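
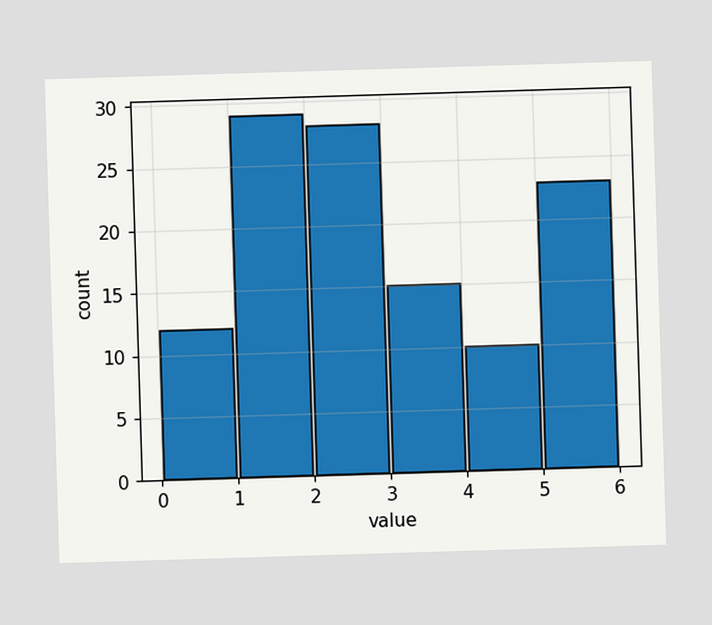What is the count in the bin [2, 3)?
The [2, 3) bin has height 28.

28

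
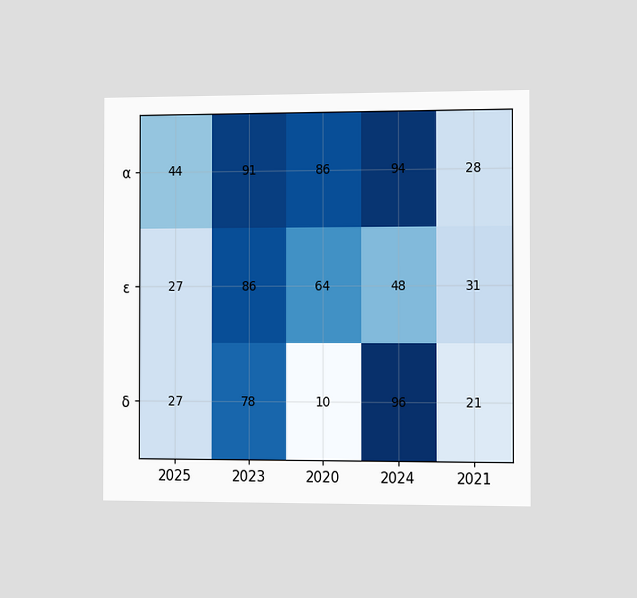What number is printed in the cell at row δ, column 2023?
The chart is viewed slightly from the right. The (δ, 2023) cell reads 78.

78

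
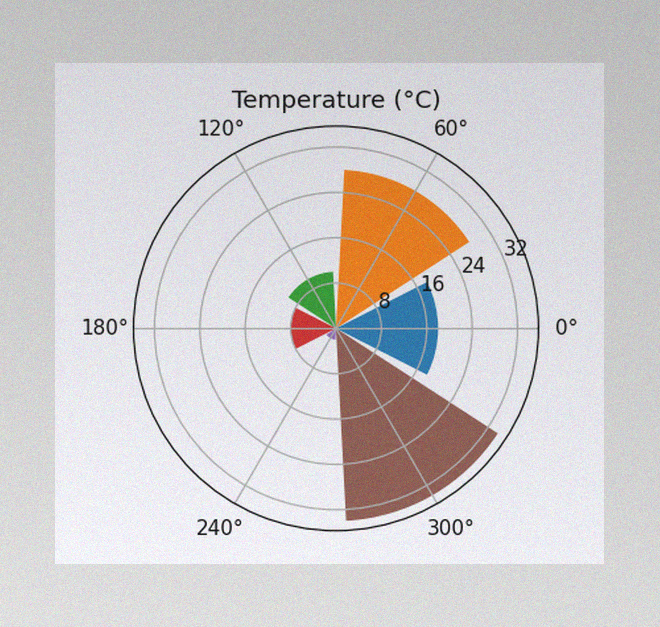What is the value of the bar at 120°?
The image has some photo noise and uneven lighting. The bar at 120° reaches 10°C on the radial axis.

10°C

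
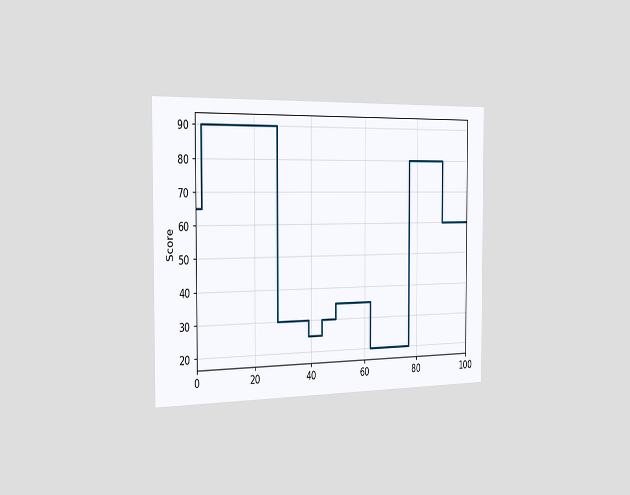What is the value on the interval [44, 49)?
30

The chart is viewed slightly from the left. On [44, 49) the step sits at 30.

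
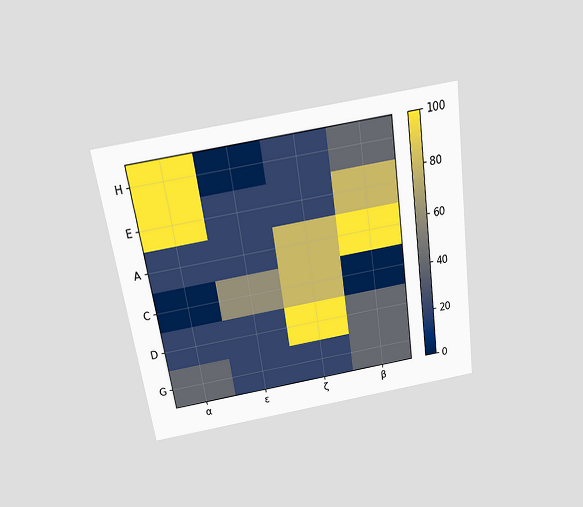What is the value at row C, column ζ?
The chart is tilted about 8° counter-clockwise and viewed slightly from above. Matching cell (C, ζ) against the colorbar gives 80.

80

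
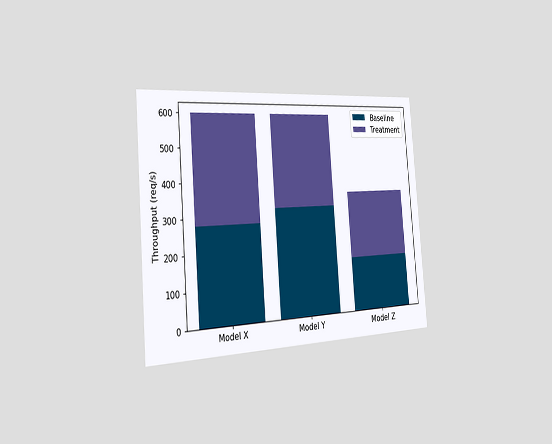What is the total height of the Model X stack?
600req/s

The chart is tilted about 4° counter-clockwise and viewed slightly from the left. The Model X stack's top reaches 600req/s on the y-axis.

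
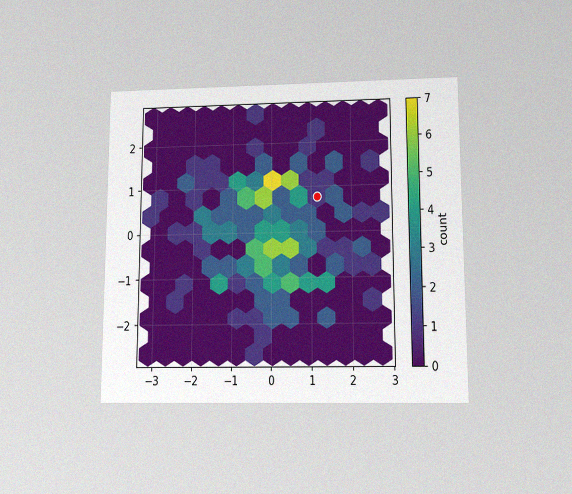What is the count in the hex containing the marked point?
1

The chart is viewed slightly from below, with some photo noise. The marked hex reads 1 on the colorbar.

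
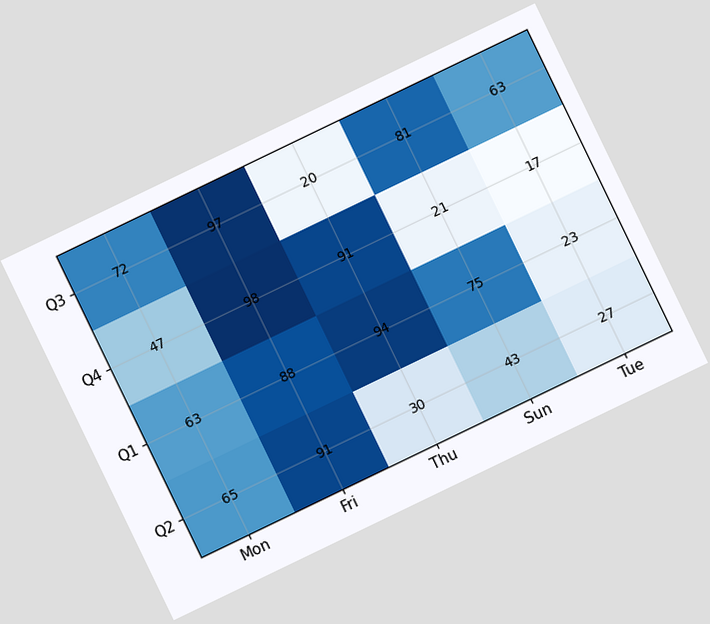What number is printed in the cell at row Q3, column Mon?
The chart is tilted about 26° counter-clockwise. The (Q3, Mon) cell reads 72.

72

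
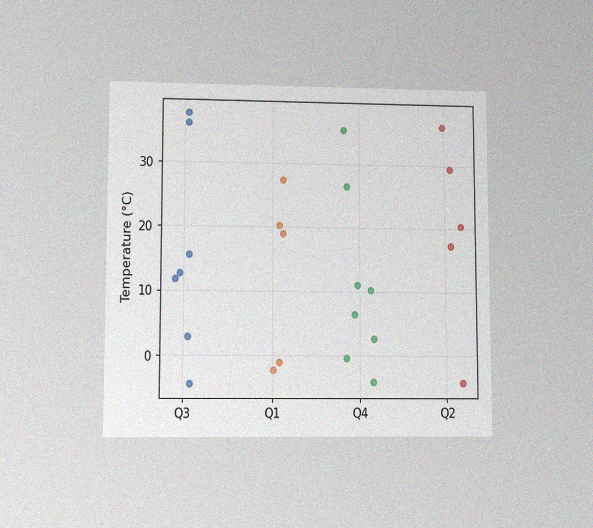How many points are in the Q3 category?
The chart is viewed at a slight angle, with some photo noise. Counting the markers in the Q3 column gives 7.

7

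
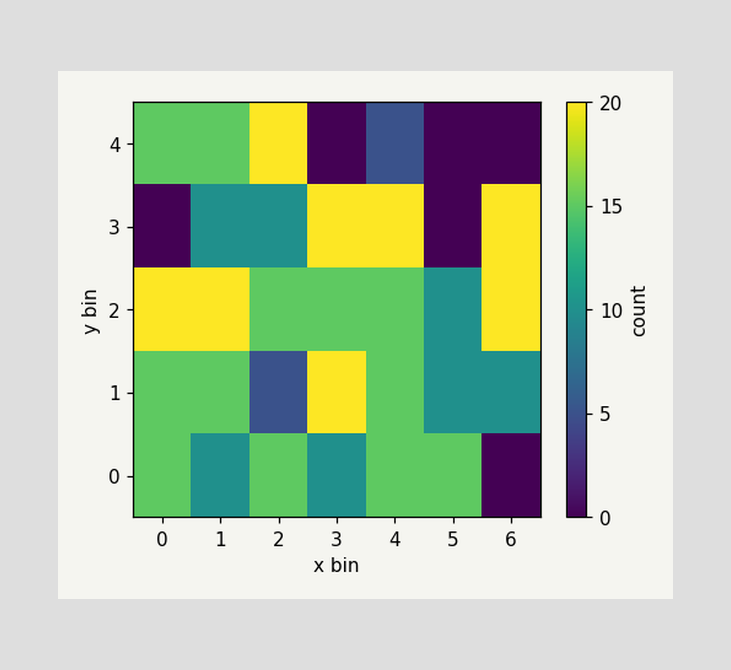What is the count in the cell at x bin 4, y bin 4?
Matching the cell (4, 4) against the colorbar gives 5.

5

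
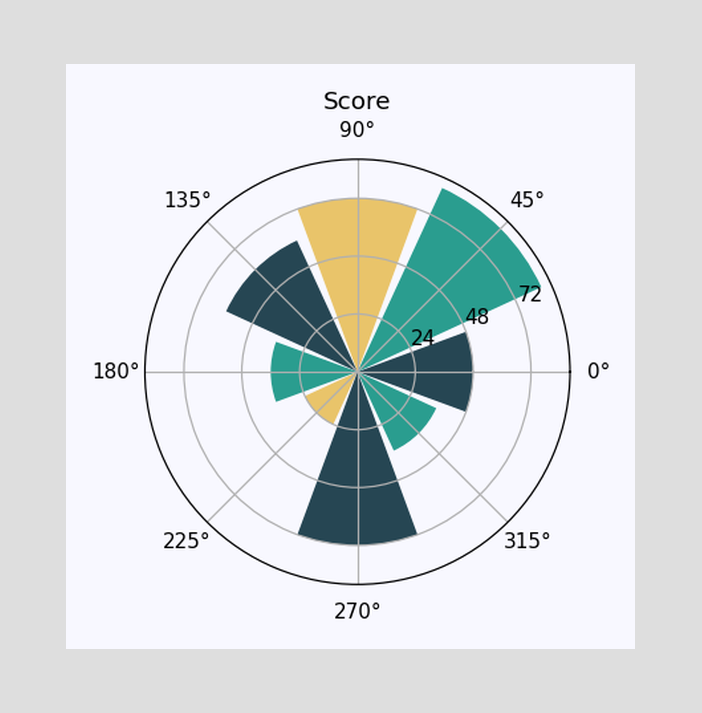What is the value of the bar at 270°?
The bar at 270° reaches 72 on the radial axis.

72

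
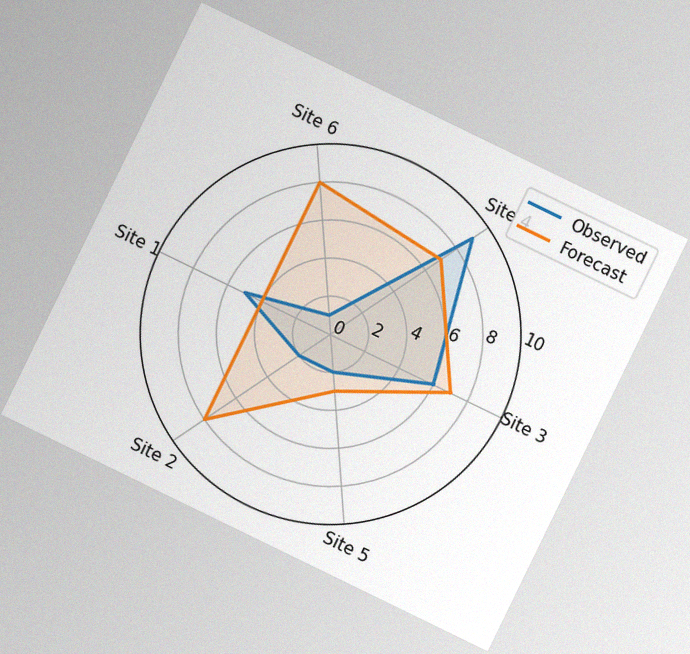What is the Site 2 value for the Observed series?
2

The chart is tilted about 26° clockwise, with some photo noise. On the Site 2 axis, Observed reaches 2.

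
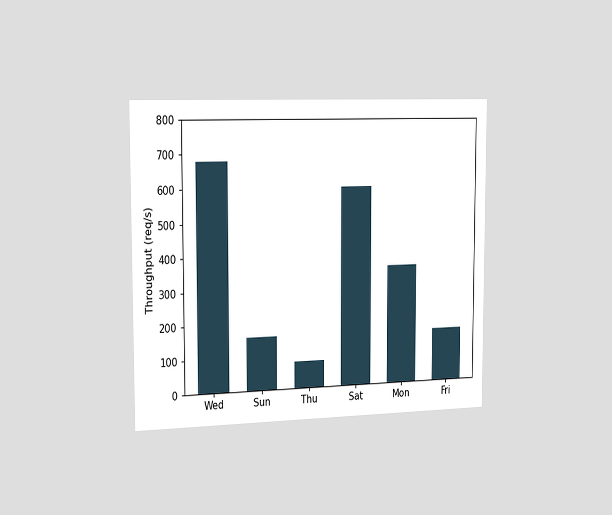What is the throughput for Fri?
The chart is viewed slightly from the left. Reading along the chart's y-axis, the Fri bar reaches 160req/s.

160req/s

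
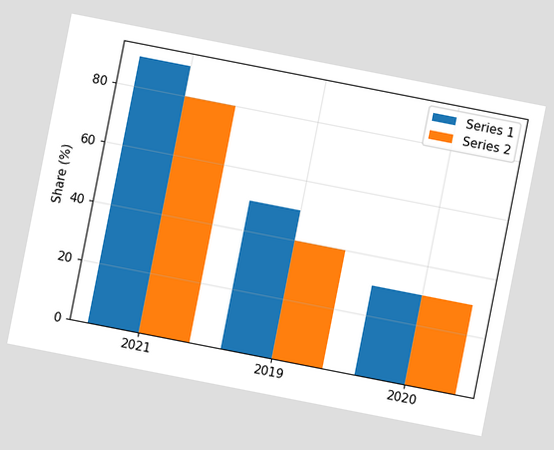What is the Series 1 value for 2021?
90%

The chart is tilted about 11° clockwise. The Series 1 bar at 2021 reaches 90% on the y-axis.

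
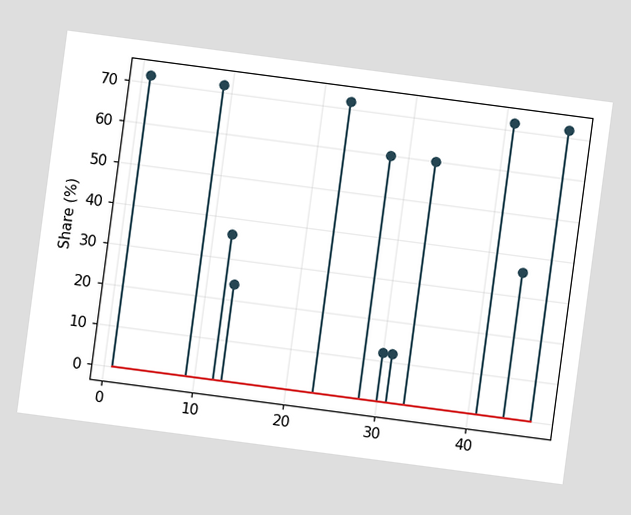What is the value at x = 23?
The chart is tilted about 8° clockwise. The stem at x=23 reaches 72%.

72%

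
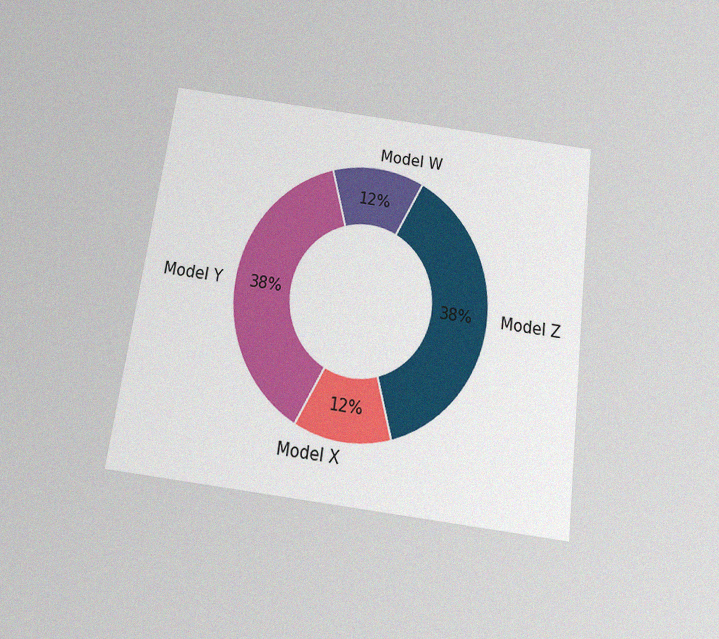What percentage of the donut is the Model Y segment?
38%

The chart is tilted about 8° clockwise and viewed slightly from below, with some photo noise. The Model Y segment takes up 38% of the ring.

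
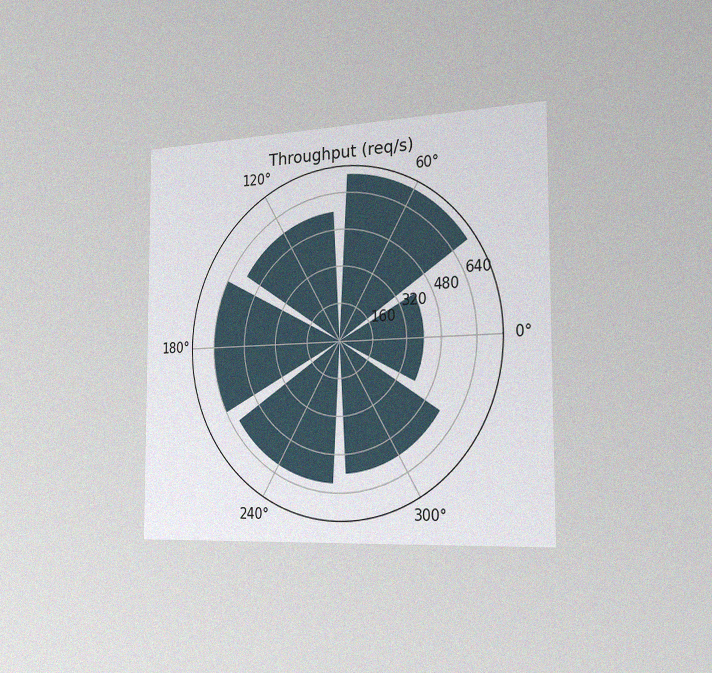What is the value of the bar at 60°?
The chart is viewed slightly from the right, with some photo noise. The bar at 60° reaches 720req/s on the radial axis.

720req/s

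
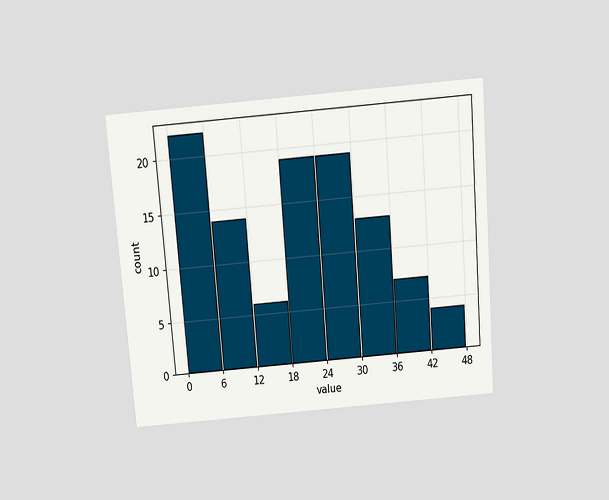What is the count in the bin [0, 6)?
The chart is tilted about 5° counter-clockwise and viewed slightly from above. The [0, 6) bin has height 22.

22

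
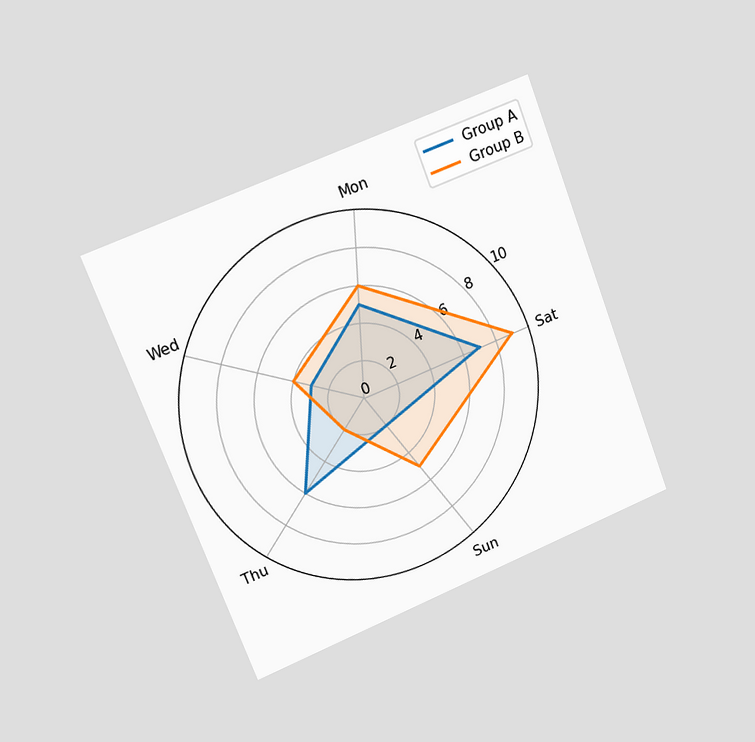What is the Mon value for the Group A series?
The chart is tilted about 21° counter-clockwise and viewed slightly from the left. On the Mon axis, Group A reaches 5.

5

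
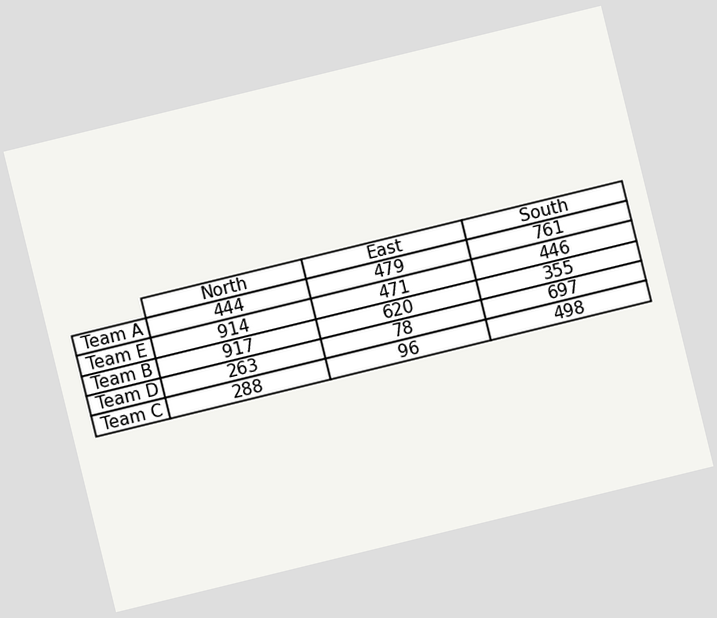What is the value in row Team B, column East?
The chart is tilted about 14° counter-clockwise. The (Team B, East) cell reads 620.

620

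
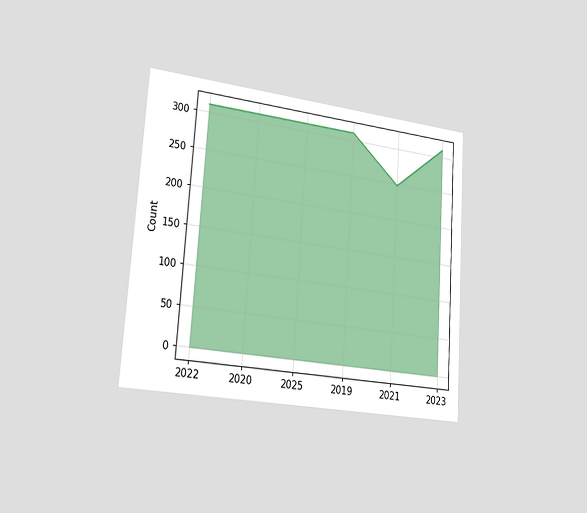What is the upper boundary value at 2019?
310

The chart is tilted about 4° clockwise and viewed slightly from the left. At 2019 the upper boundary is at 310.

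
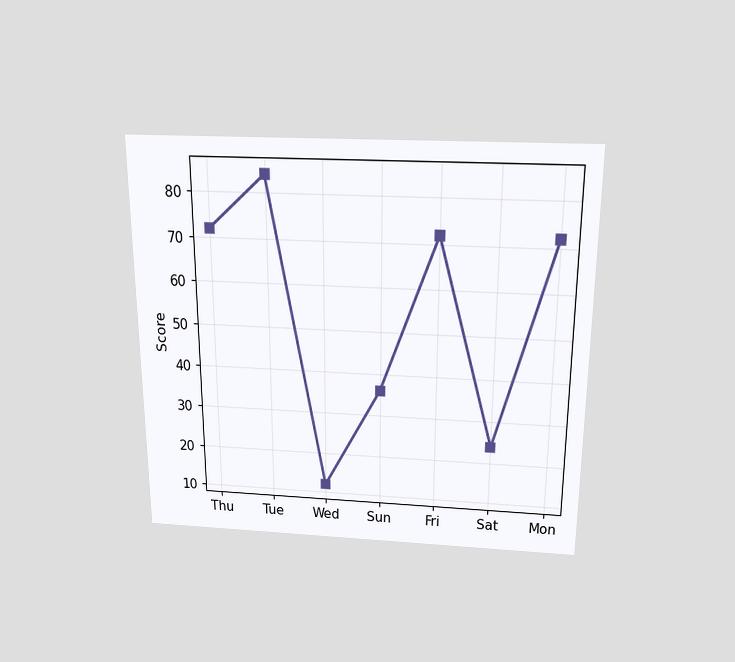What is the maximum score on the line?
The chart is viewed slightly from above. The highest point is at Tue, and reading across to the y-axis gives 84.

84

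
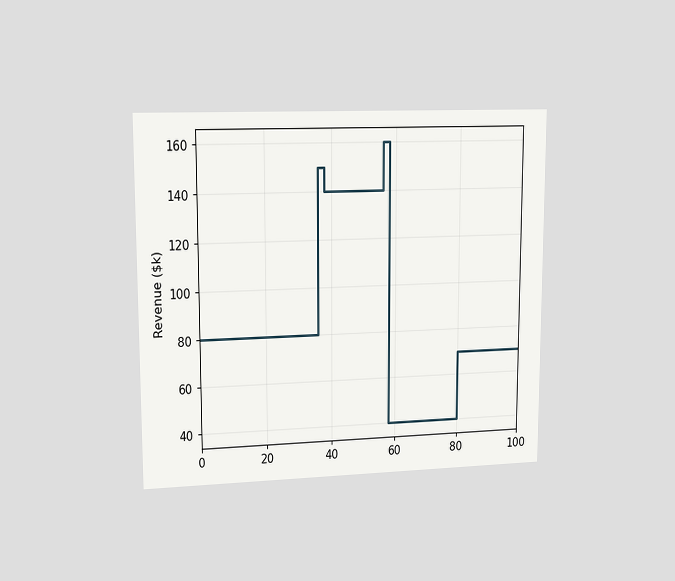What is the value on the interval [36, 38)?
$150k

The chart is viewed at a slight angle. On [36, 38) the step sits at $150k.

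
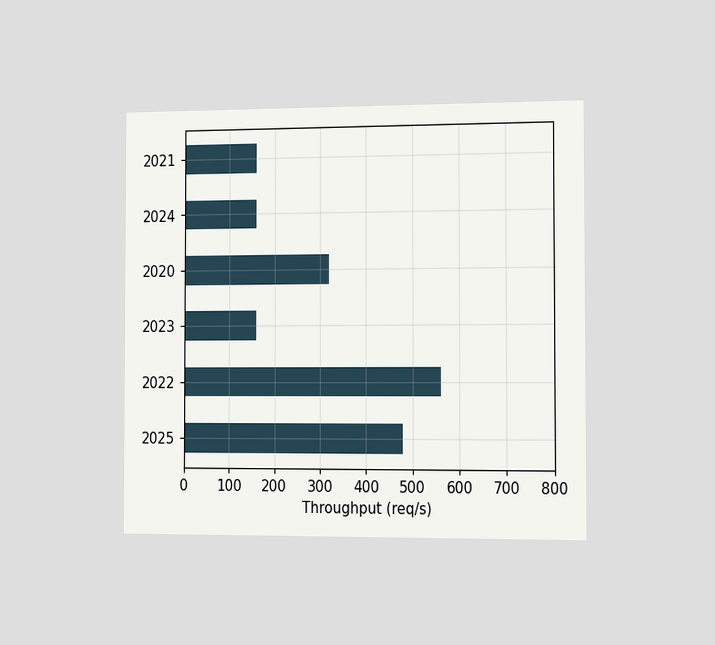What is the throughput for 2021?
The chart is viewed slightly from the right. Reading along the chart's x-axis, the 2021 bar reaches 160req/s.

160req/s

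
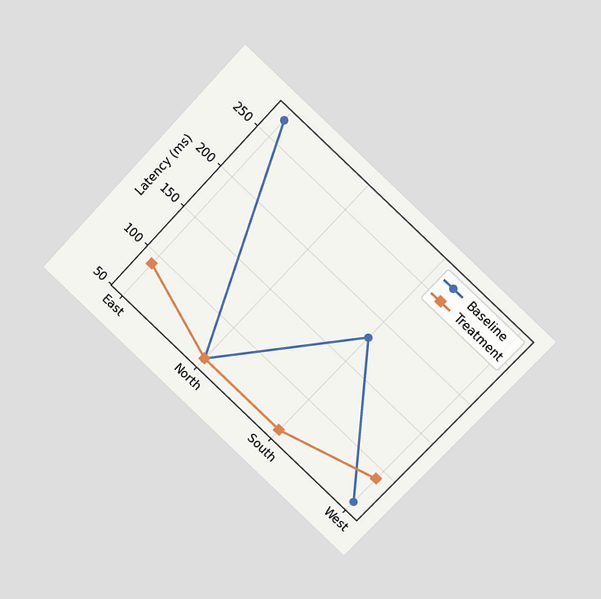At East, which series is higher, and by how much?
Baseline, by 180ms

The chart is tilted about 43° clockwise and viewed at a slight angle. At East, Baseline sits above the other line by 180ms.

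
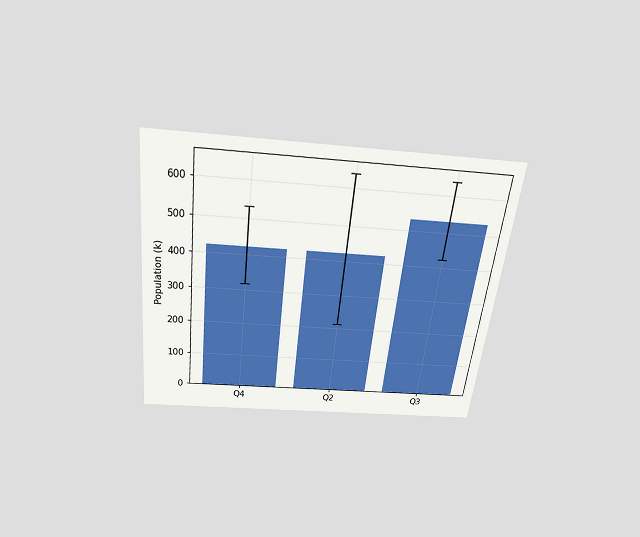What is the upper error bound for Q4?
530k

The chart is tilted about 7° clockwise and viewed slightly from above. The Q4 bar's upper whisker reaches 530k.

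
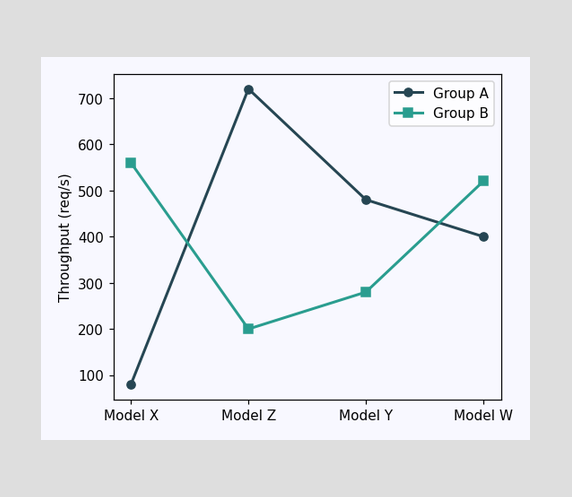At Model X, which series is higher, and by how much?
Group B, by 480req/s

At Model X, Group B sits above the other line by 480req/s.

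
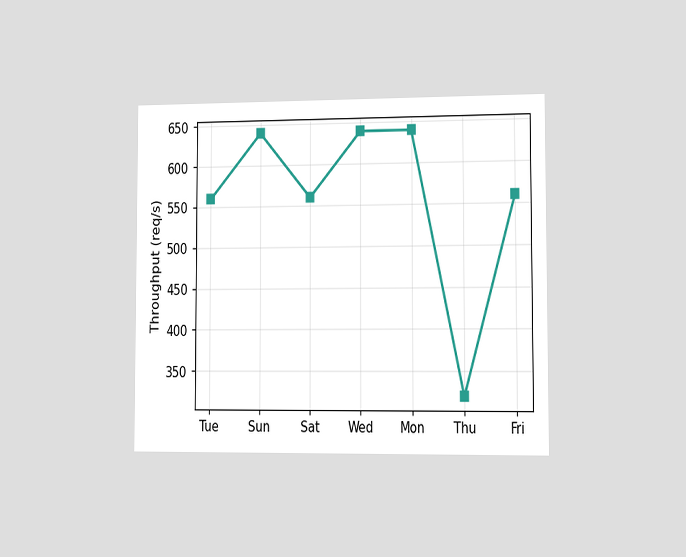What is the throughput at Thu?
320req/s

The chart is viewed slightly from the right. At Thu, the line is at 320req/s.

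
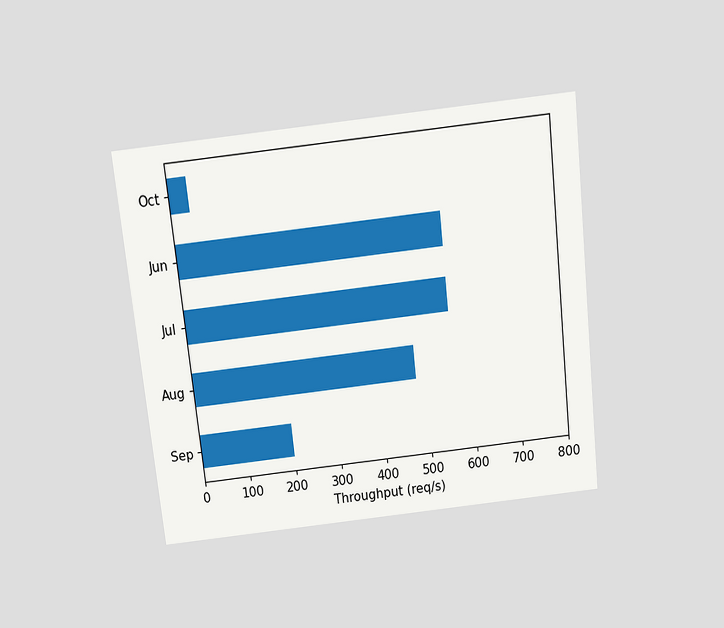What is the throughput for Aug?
480req/s

The chart is tilted about 6° counter-clockwise and viewed slightly from above. Reading along the chart's x-axis, the Aug bar reaches 480req/s.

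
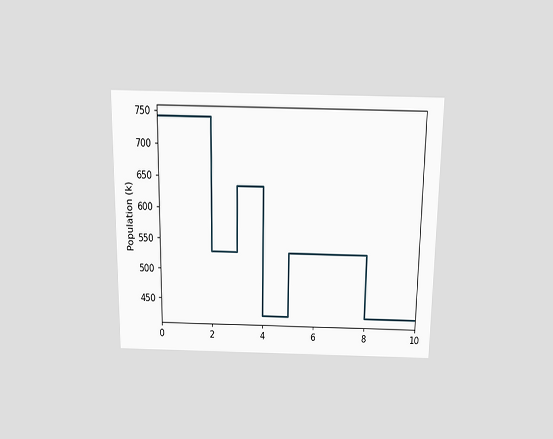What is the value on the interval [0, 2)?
The chart is viewed slightly from above. On [0, 2) the step sits at 742k.

742k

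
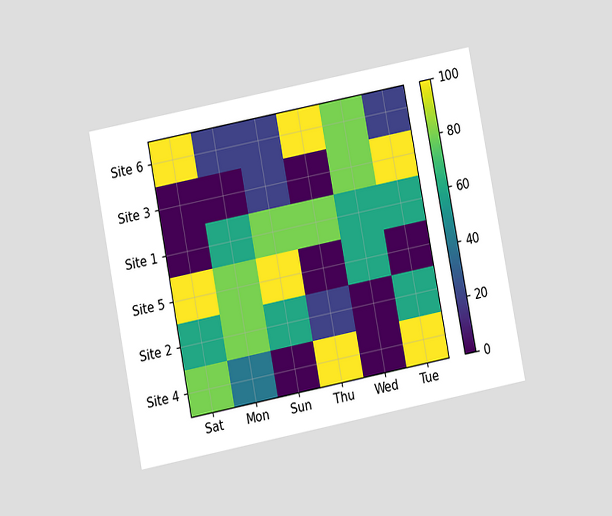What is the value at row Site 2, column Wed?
0

The chart is tilted about 11° counter-clockwise and viewed at a slight angle. Matching cell (Site 2, Wed) against the colorbar gives 0.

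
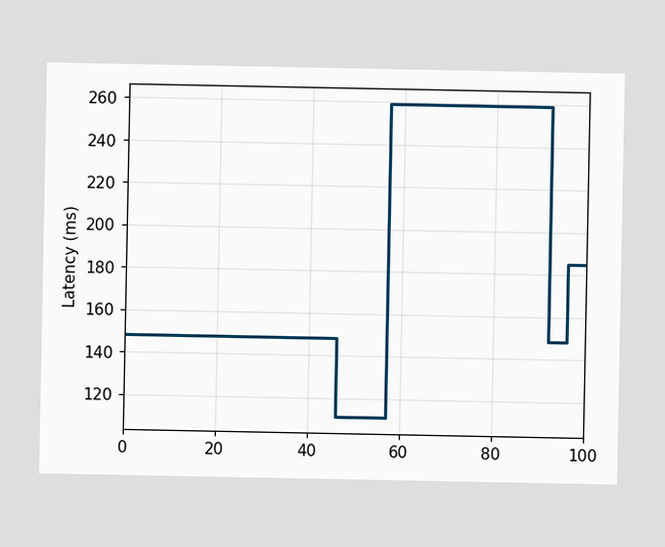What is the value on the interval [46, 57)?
111ms

On [46, 57) the step sits at 111ms.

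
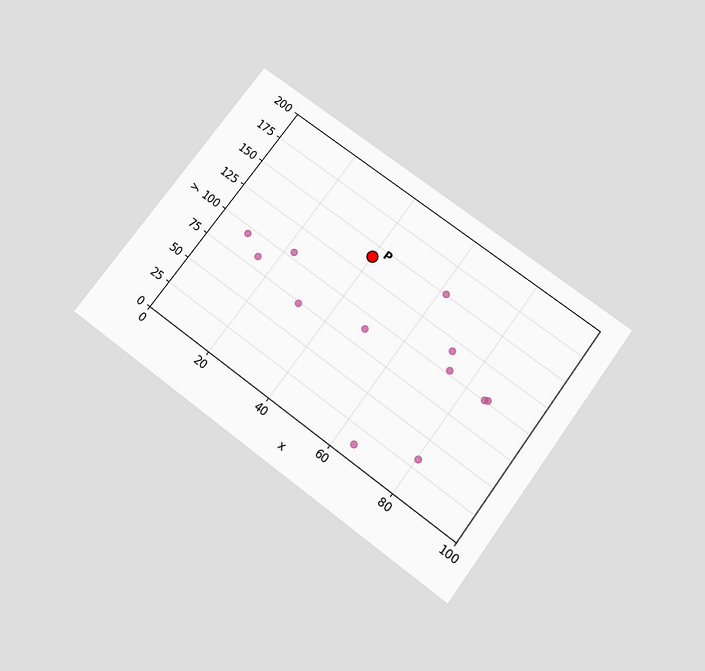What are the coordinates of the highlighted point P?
(40, 140)

The chart is tilted about 37° clockwise and viewed slightly from below. Following the gridlines from P to each axis, P sits at (40, 140).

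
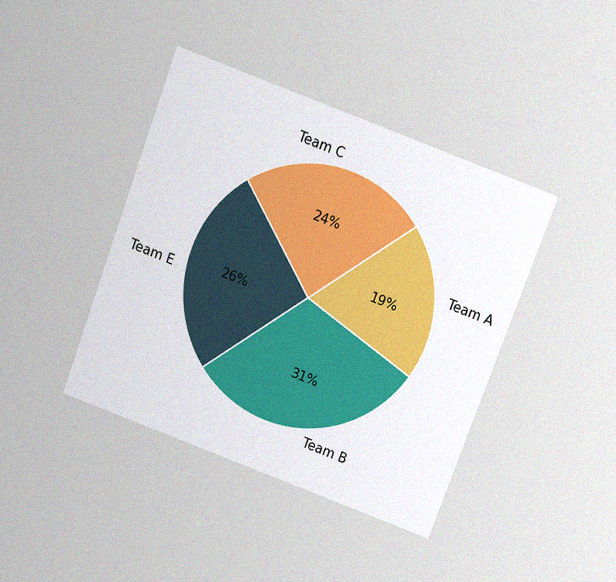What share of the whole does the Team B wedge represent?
31%

The chart is tilted about 20° clockwise and viewed at a slight angle, with some photo noise. The Team B slice takes up 31% of the pie.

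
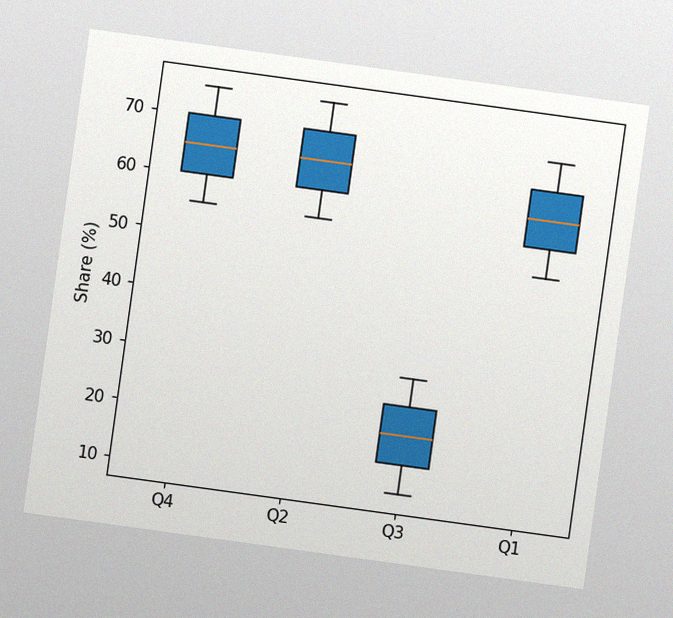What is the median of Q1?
60%

The chart is tilted about 8° clockwise, with some photo noise. The median line in the Q1 box sits at 60%.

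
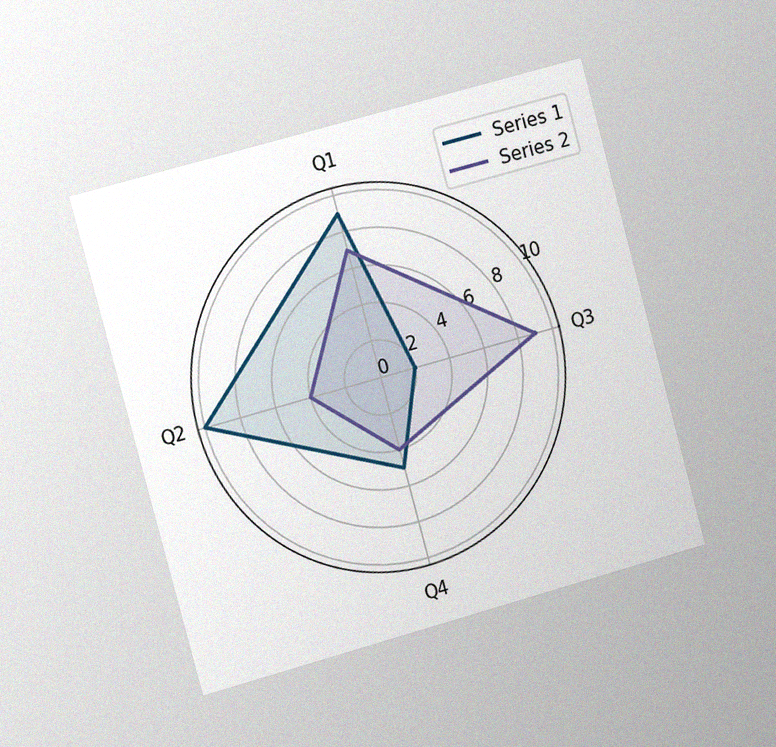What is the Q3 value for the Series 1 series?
2

The chart is tilted about 15° counter-clockwise and viewed slightly from the left, with some photo noise. On the Q3 axis, Series 1 reaches 2.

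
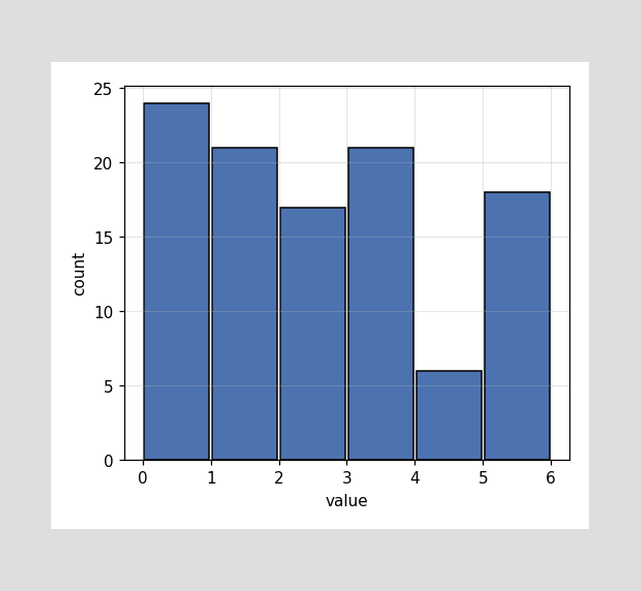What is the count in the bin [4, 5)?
6

The [4, 5) bin has height 6.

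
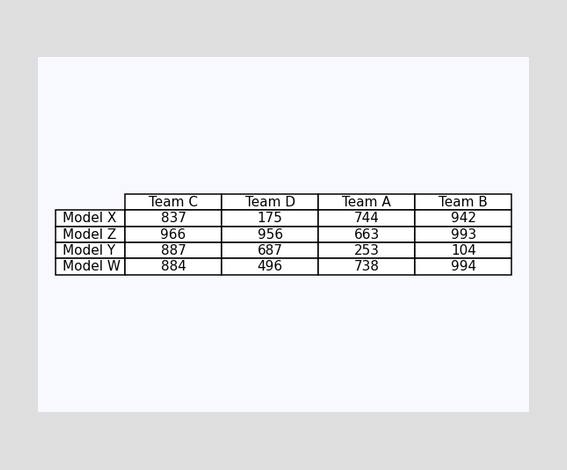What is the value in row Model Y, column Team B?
104

The (Model Y, Team B) cell reads 104.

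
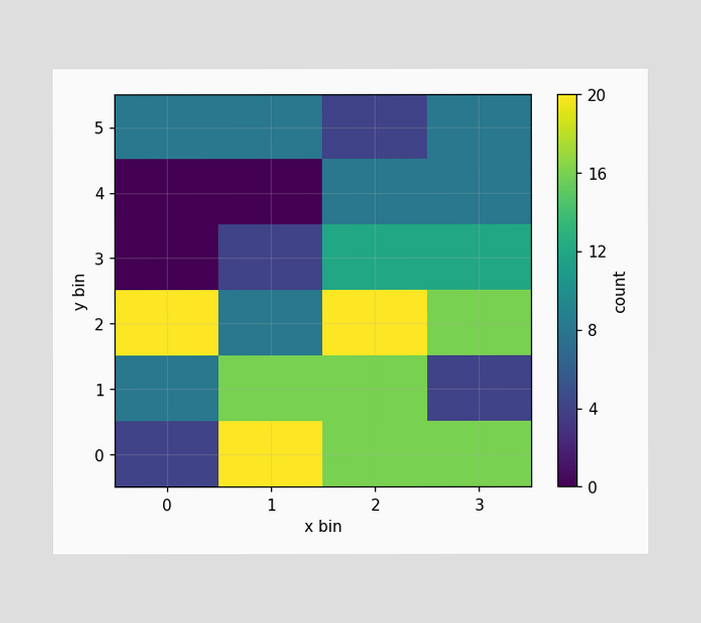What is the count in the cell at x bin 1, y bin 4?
0

Matching the cell (1, 4) against the colorbar gives 0.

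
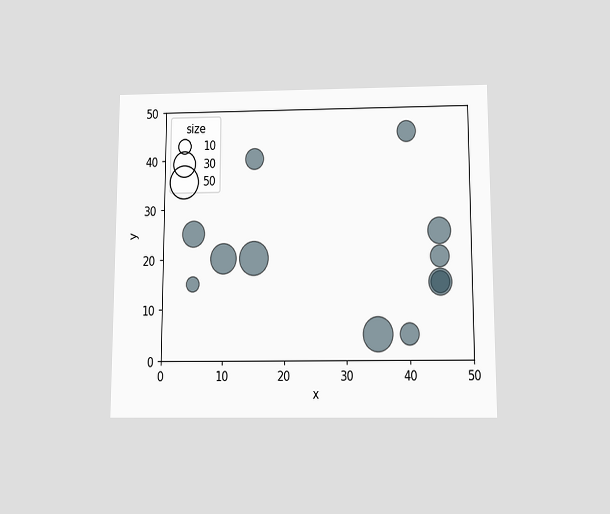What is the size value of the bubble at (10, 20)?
The chart is viewed slightly from below. Matching the bubble at (10, 20) against the size legend gives 40.

40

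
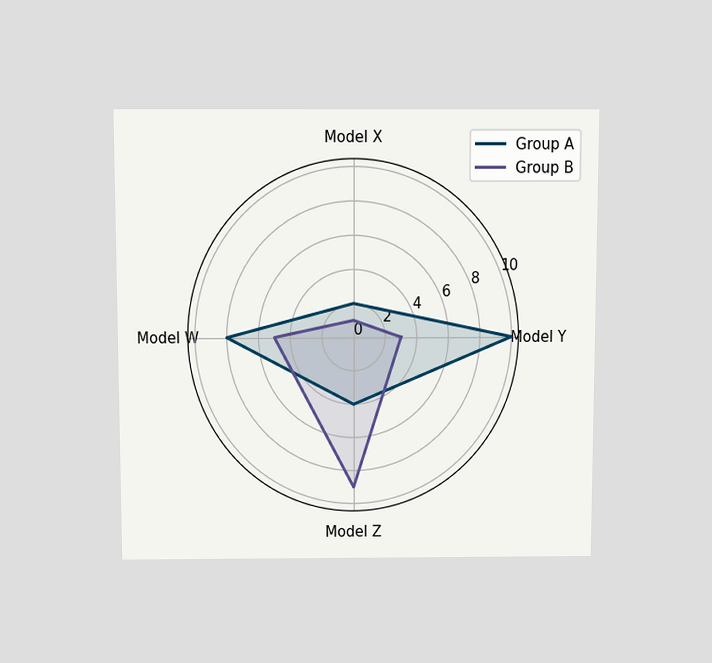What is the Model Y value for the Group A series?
10

The chart is viewed slightly from above. On the Model Y axis, Group A reaches 10.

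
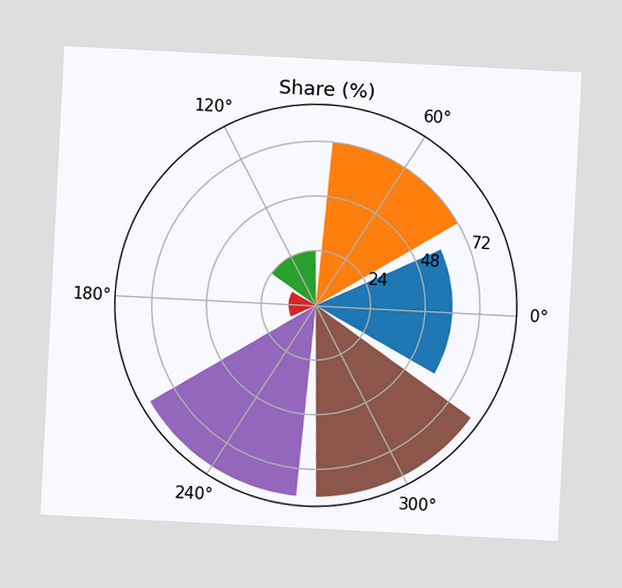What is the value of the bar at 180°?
12%

The chart is tilted about 3° clockwise. The bar at 180° reaches 12% on the radial axis.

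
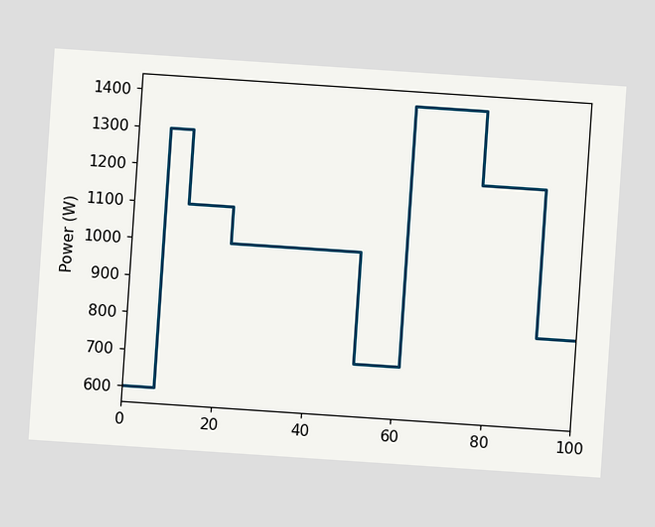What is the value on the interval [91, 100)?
The chart is tilted about 4° clockwise. On [91, 100) the step sits at 800W.

800W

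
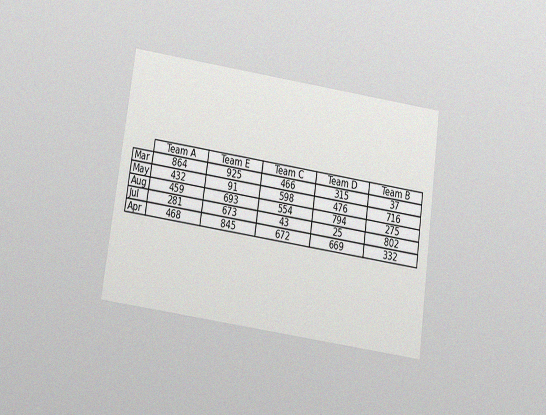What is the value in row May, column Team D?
476

The chart is tilted about 8° clockwise and viewed slightly from below, with some photo noise. The (May, Team D) cell reads 476.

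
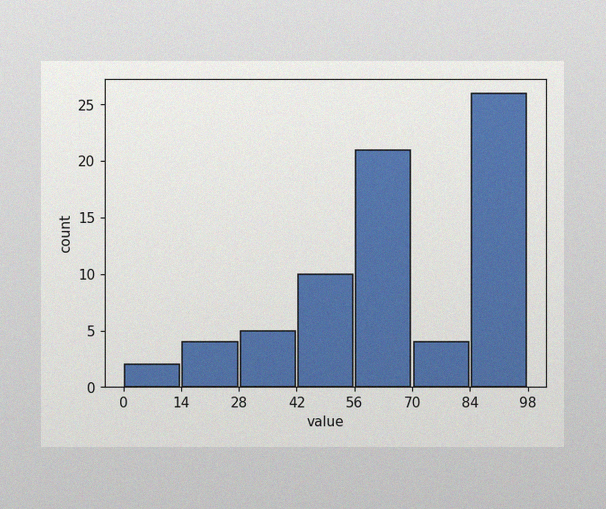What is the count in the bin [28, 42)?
The image has some photo noise and uneven lighting. The [28, 42) bin has height 5.

5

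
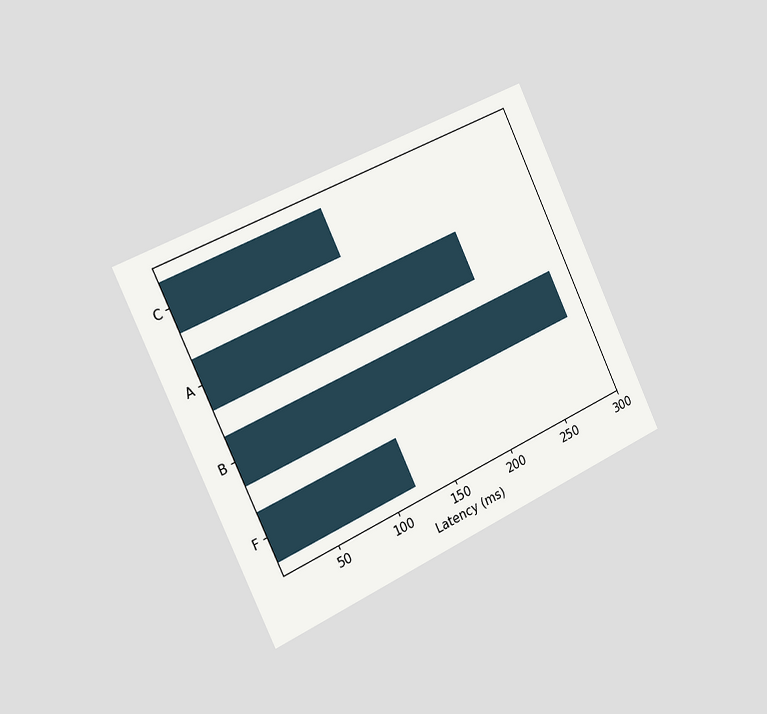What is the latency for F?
120ms

The chart is tilted about 25° counter-clockwise and viewed slightly from the left. Reading along the chart's x-axis, the F bar reaches 120ms.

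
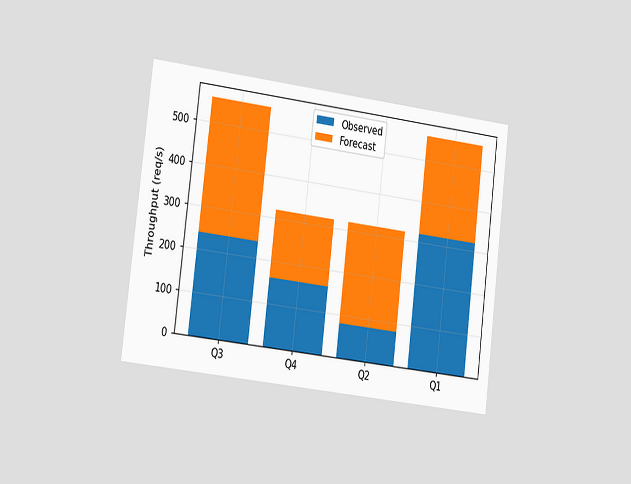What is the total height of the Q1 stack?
The chart is tilted about 7° clockwise and viewed slightly from the left. The Q1 stack's top reaches 560req/s on the y-axis.

560req/s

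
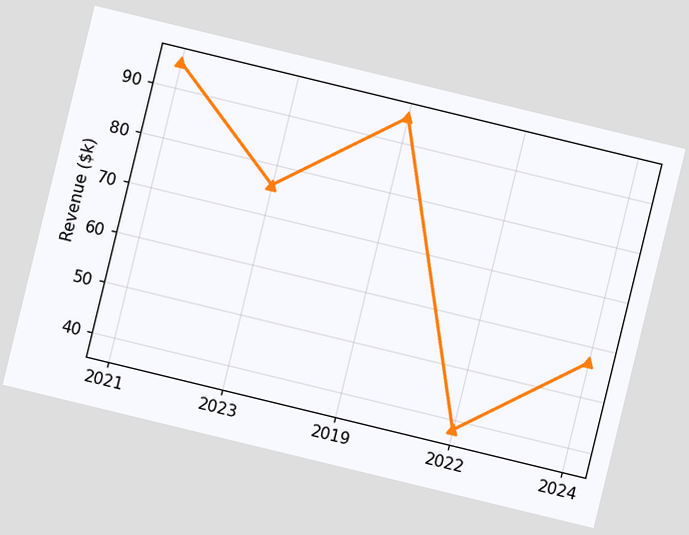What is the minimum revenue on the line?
The chart is tilted about 14° clockwise. The lowest point is at 2022, and reading across to the y-axis gives $38k.

$38k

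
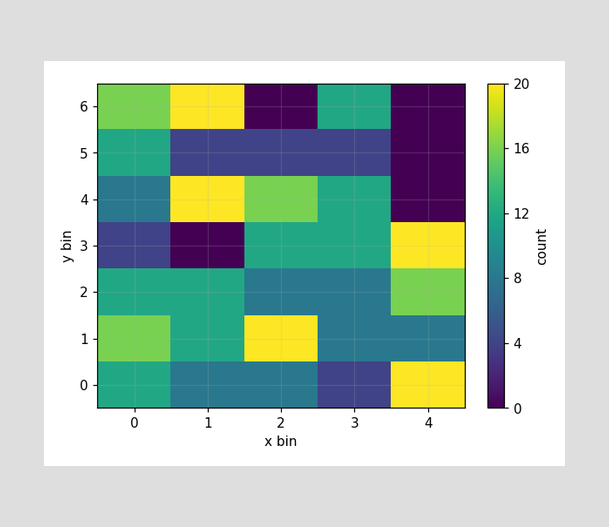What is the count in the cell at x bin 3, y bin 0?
4

Matching the cell (3, 0) against the colorbar gives 4.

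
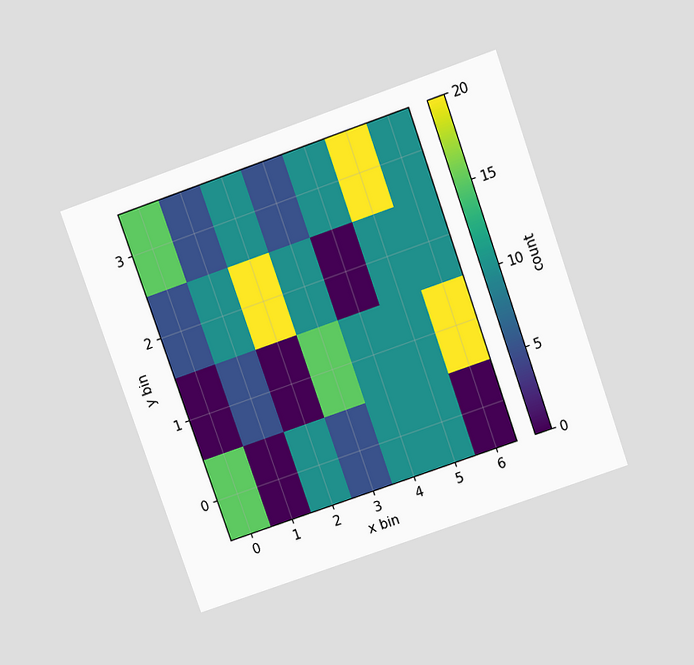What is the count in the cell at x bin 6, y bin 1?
20

The chart is tilted about 19° counter-clockwise and viewed slightly from above. Matching the cell (6, 1) against the colorbar gives 20.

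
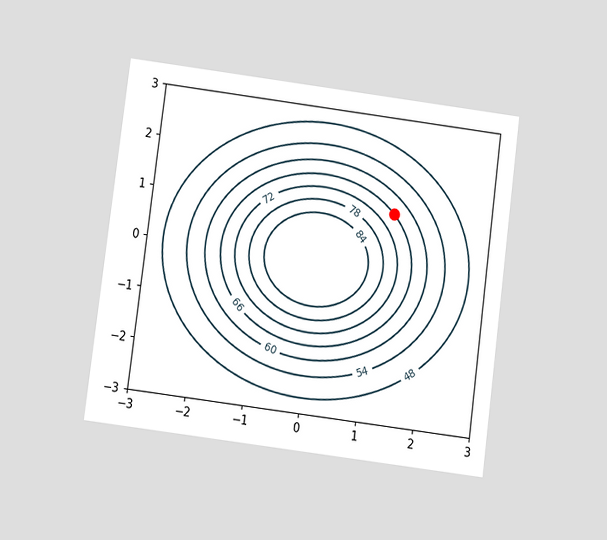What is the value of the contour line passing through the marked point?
The chart is tilted about 7° clockwise and viewed at a slight angle. The marked point sits on the contour labelled 66.

66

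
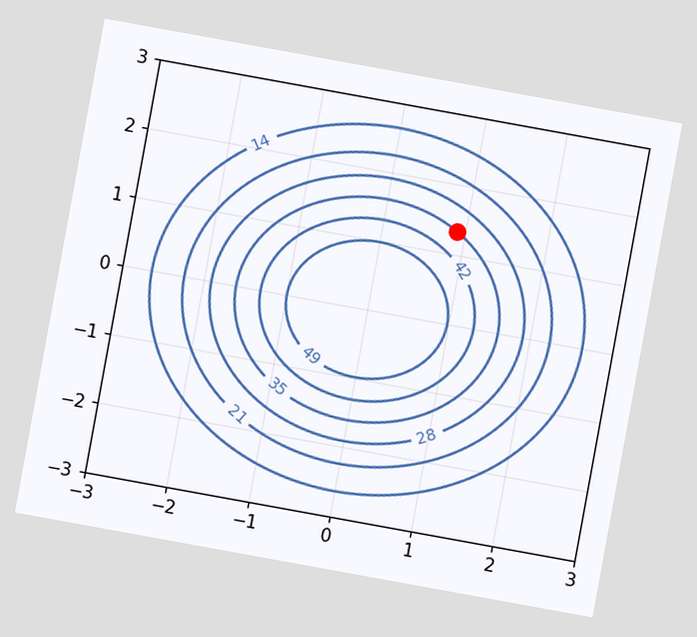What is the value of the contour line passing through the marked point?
35

The chart is tilted about 10° clockwise. The marked point sits on the contour labelled 35.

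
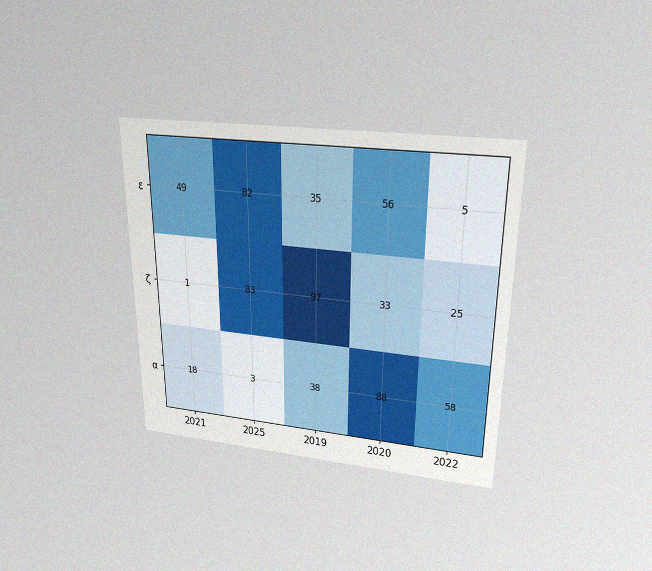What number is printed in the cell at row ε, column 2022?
5

The chart is viewed slightly from above, with some photo noise. The (ε, 2022) cell reads 5.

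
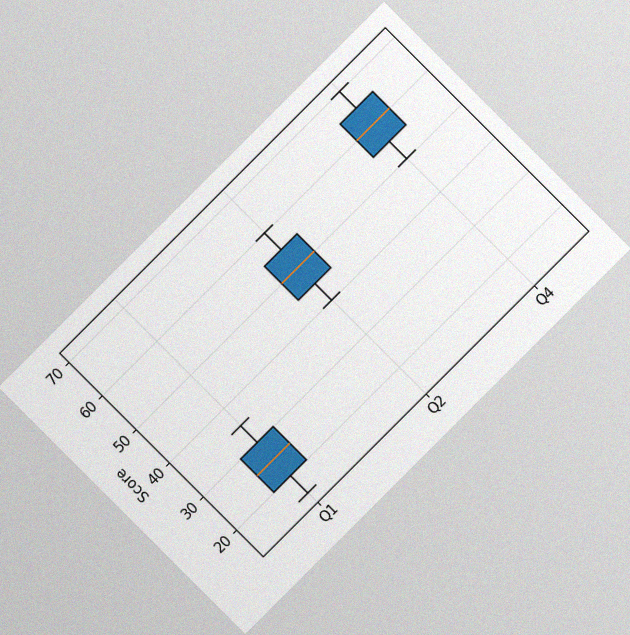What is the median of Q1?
25

The chart is tilted about 45° counter-clockwise, with some photo noise. The median line in the Q1 box sits at 25.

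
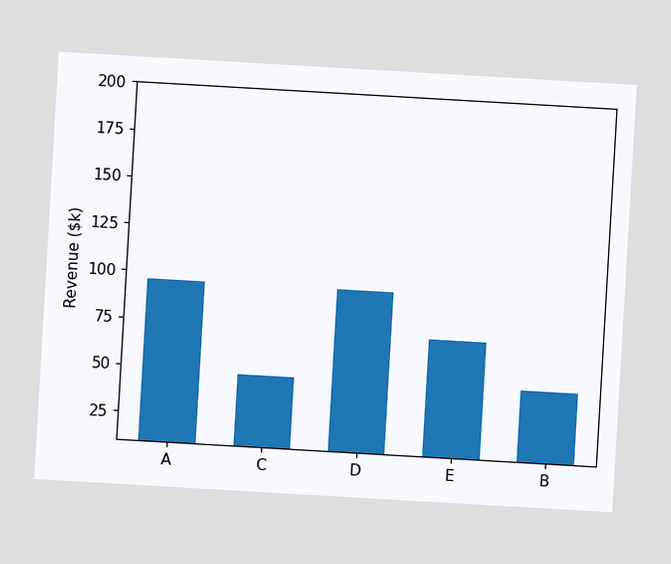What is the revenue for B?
The chart is tilted about 3° clockwise. Reading along the chart's y-axis, the B bar reaches $48k.

$48k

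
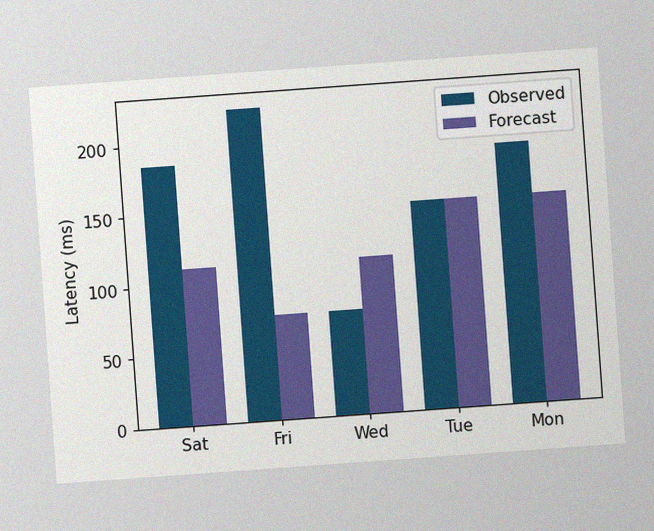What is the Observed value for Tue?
The chart is tilted about 4° counter-clockwise, with some photo noise. The Observed bar at Tue reaches 148ms on the y-axis.

148ms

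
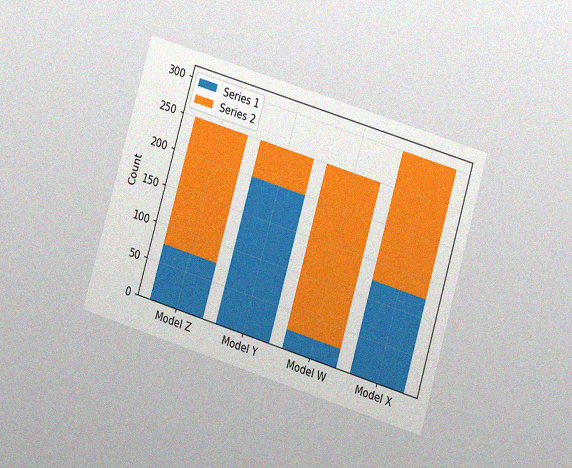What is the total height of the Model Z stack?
250

The chart is tilted about 17° clockwise and viewed at a slight angle, with some photo noise. The Model Z stack's top reaches 250 on the y-axis.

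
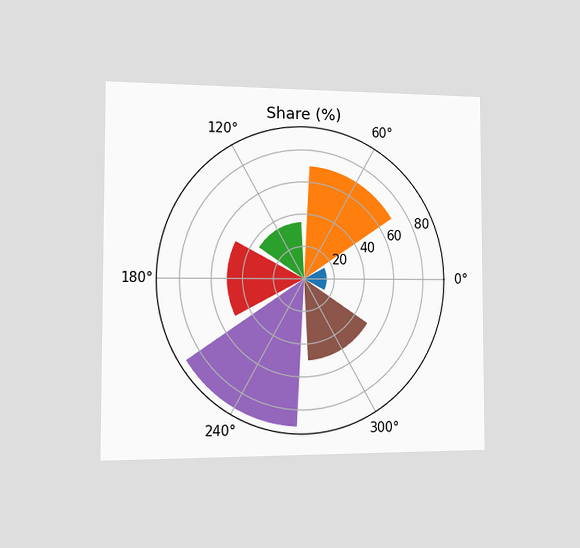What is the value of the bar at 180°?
50%

The chart is viewed slightly from the left. The bar at 180° reaches 50% on the radial axis.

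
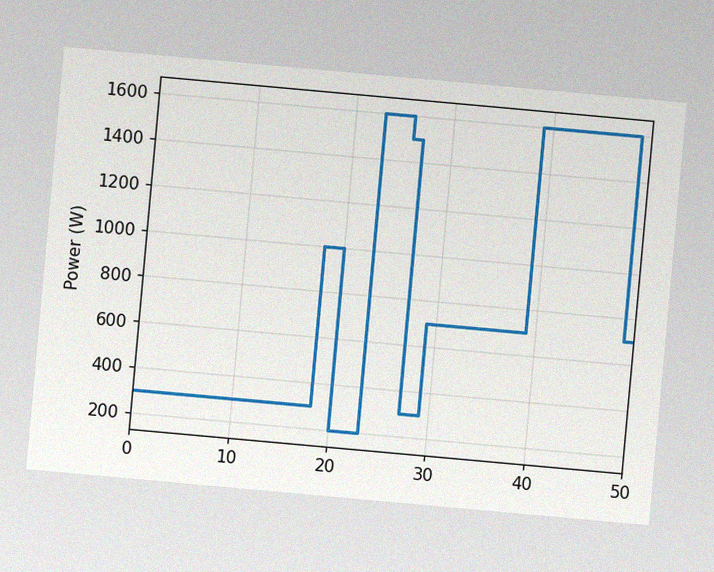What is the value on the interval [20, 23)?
200W

The chart is tilted about 5° clockwise, with some photo noise. On [20, 23) the step sits at 200W.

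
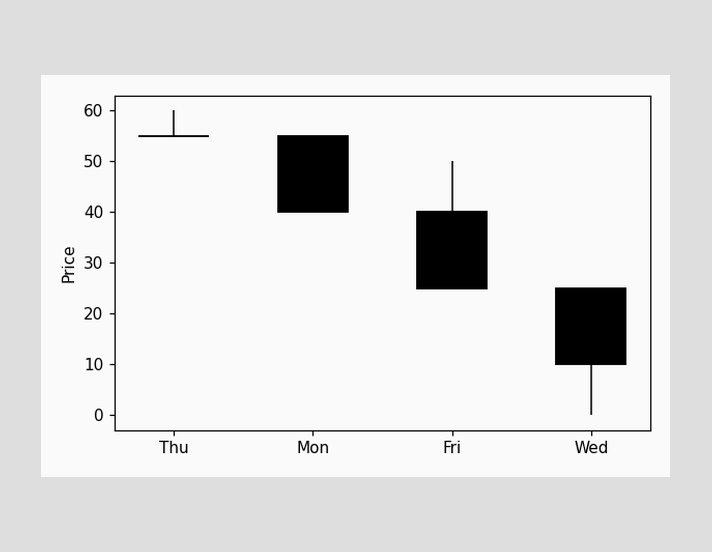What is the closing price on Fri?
25

The Fri candle closes at 25.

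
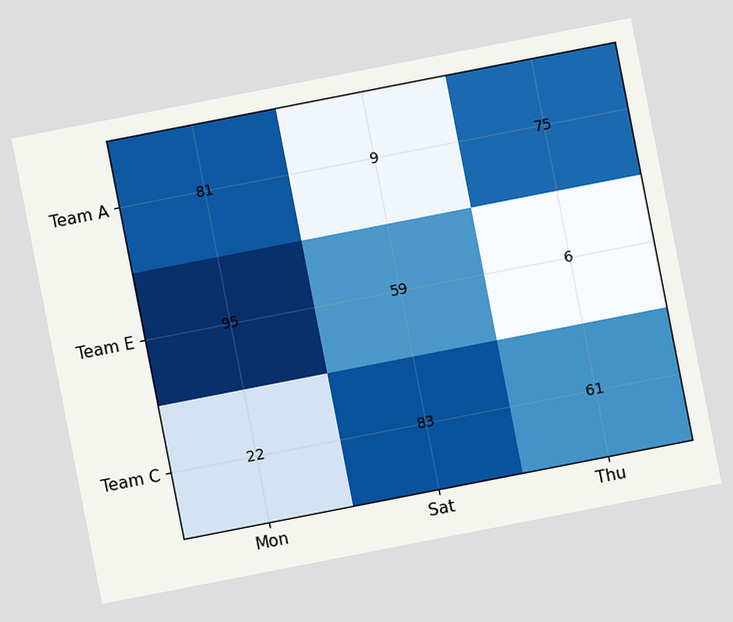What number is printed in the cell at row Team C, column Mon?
22

The chart is tilted about 11° counter-clockwise. The (Team C, Mon) cell reads 22.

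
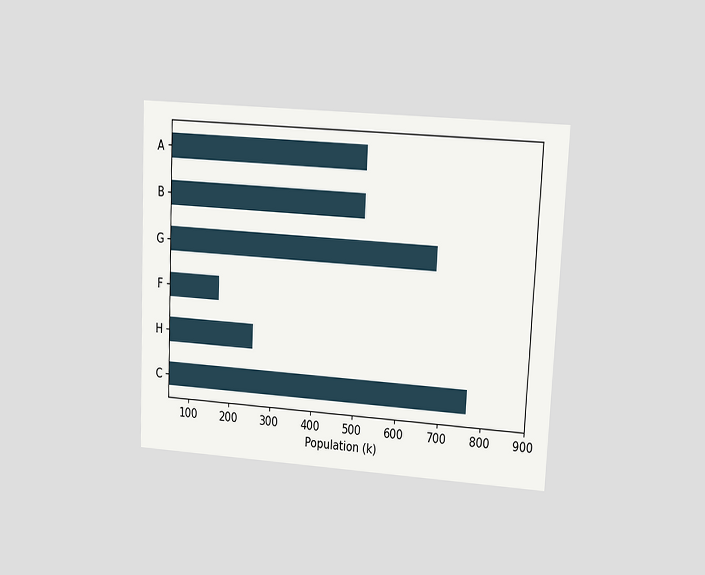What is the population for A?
The chart is tilted about 3° clockwise and viewed at a slight angle. Reading along the chart's x-axis, the A bar reaches 510k.

510k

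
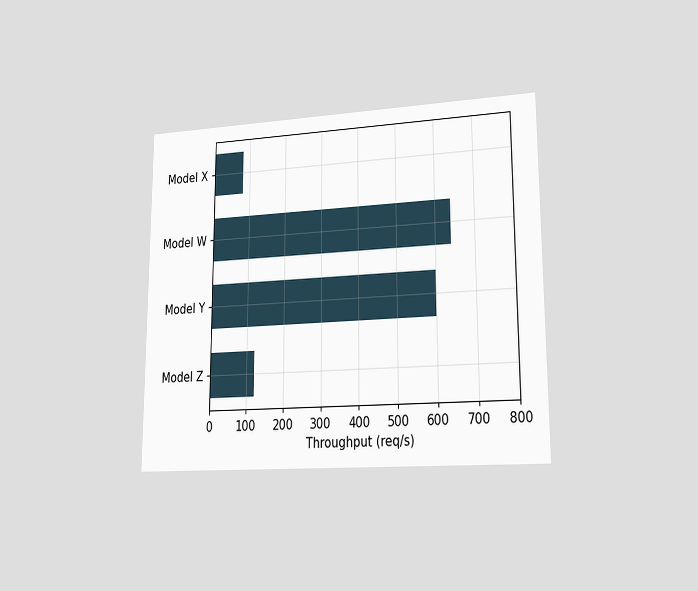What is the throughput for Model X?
The chart is viewed slightly from the right. Reading along the chart's x-axis, the Model X bar reaches 80req/s.

80req/s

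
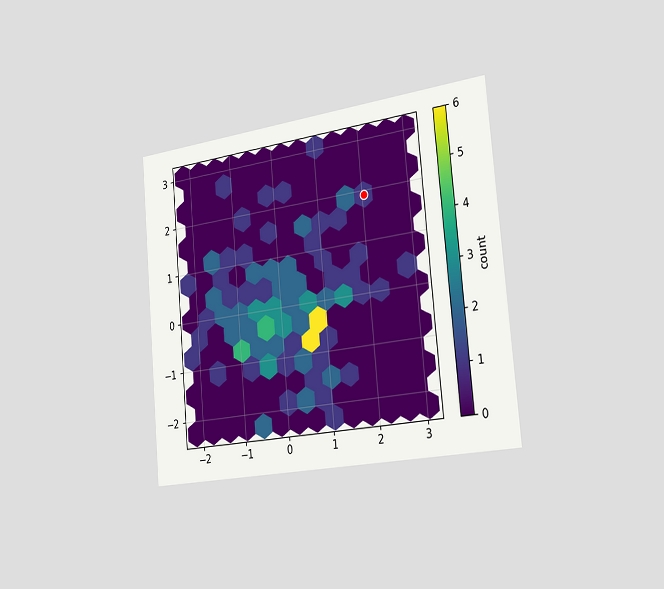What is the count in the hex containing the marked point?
The chart is tilted about 5° counter-clockwise and viewed slightly from the right. The marked hex reads 1 on the colorbar.

1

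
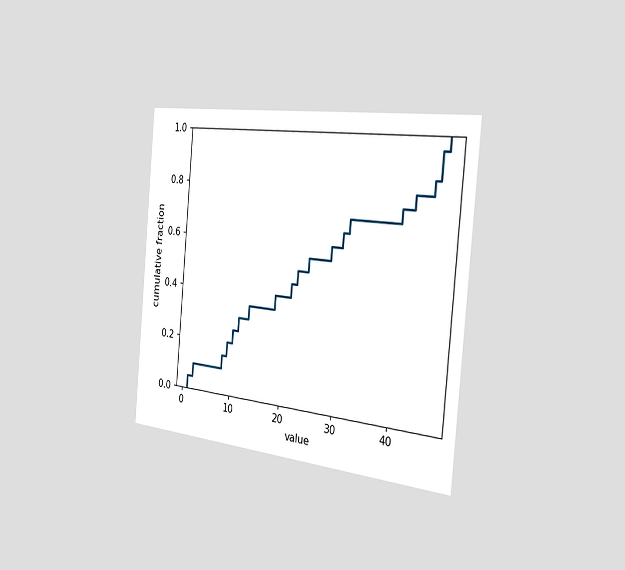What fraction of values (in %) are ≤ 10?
25%

The chart is tilted about 5° clockwise and viewed slightly from the right. At x=10 the ECDF step is at 25%.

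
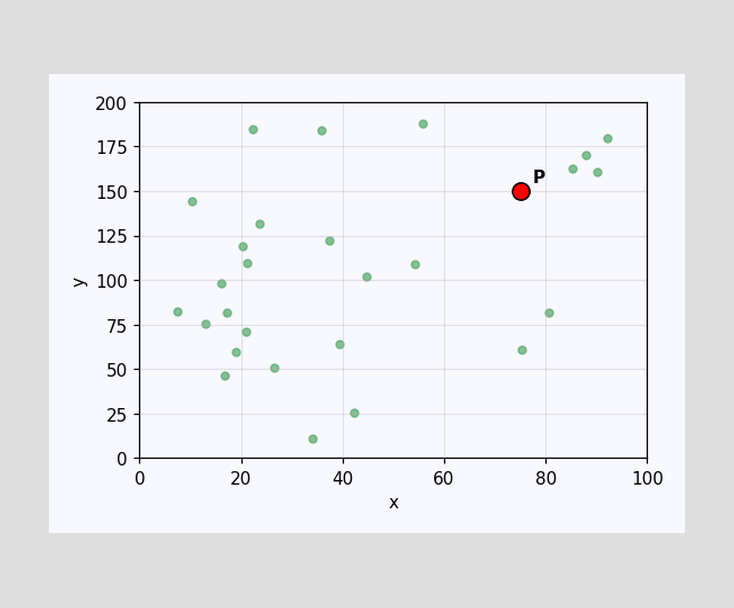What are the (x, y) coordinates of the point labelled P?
Following the gridlines from P to each axis, P sits at (75, 150).

(75, 150)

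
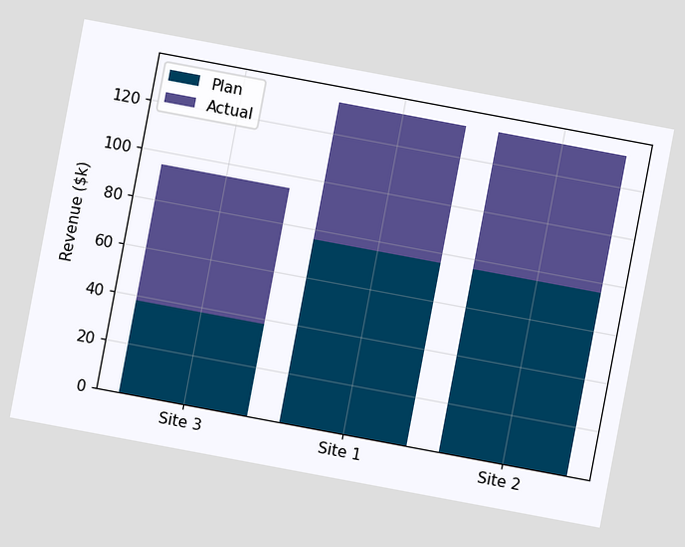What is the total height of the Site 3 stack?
$95k

The chart is tilted about 11° clockwise. The Site 3 stack's top reaches $95k on the y-axis.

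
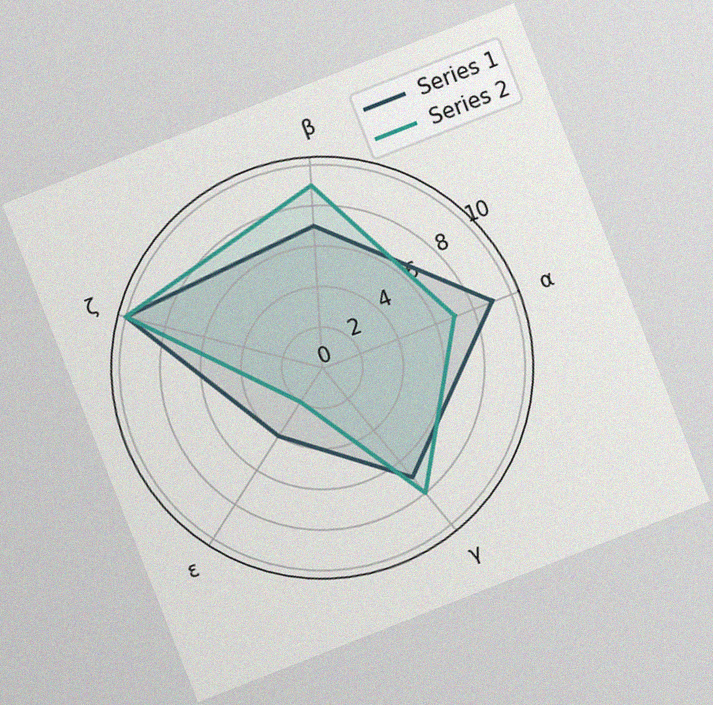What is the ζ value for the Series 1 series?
10

The chart is tilted about 21° counter-clockwise, with some photo noise. On the ζ axis, Series 1 reaches 10.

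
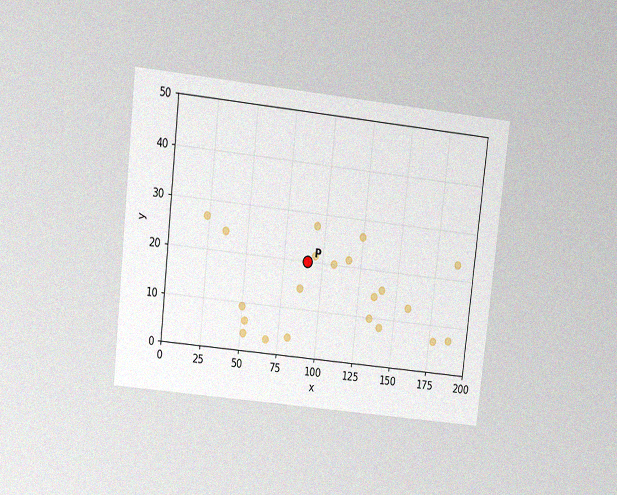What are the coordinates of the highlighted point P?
The chart is tilted about 6° clockwise and viewed at a slight angle, with some photo noise. Following the gridlines from P to each axis, P sits at (90, 20).

(90, 20)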